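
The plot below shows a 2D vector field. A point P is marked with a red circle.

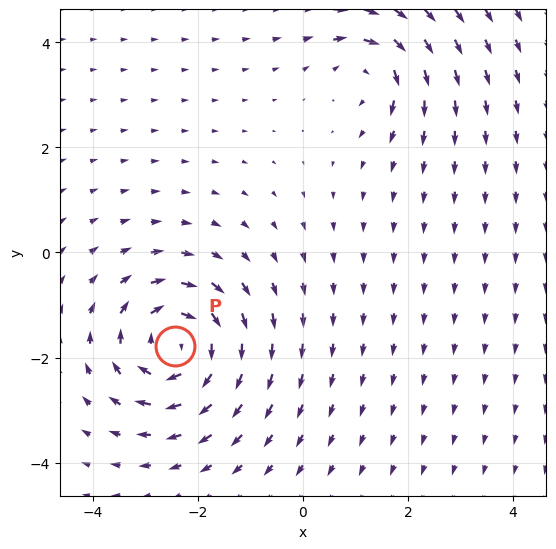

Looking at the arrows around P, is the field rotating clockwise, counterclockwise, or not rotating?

Near P at (-2.4, -1.8) the arrows circulate clockwise. The curl (z-component) there is about -5; negative curl means clockwise rotation.

clockwise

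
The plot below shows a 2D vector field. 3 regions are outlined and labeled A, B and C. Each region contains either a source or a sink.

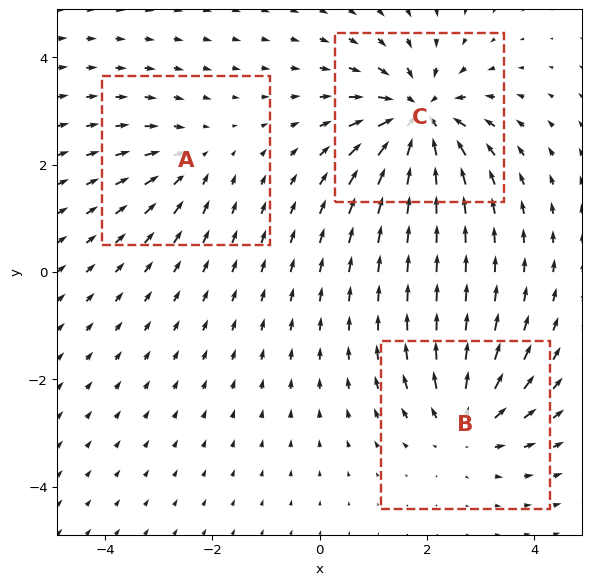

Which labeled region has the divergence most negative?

C

Divergence at each region's feature centre — A: about -2, B: about +4, C: about -6. Region C is most negative.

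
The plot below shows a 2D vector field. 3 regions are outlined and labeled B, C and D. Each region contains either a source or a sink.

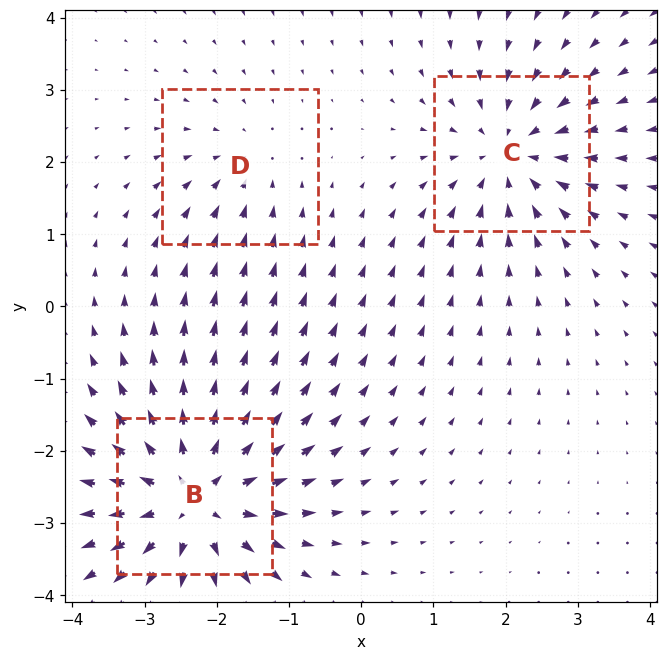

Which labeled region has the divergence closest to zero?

Divergence at each region's feature centre — B: about +5, C: about -4, D: about -2. Region D is closest to zero.

D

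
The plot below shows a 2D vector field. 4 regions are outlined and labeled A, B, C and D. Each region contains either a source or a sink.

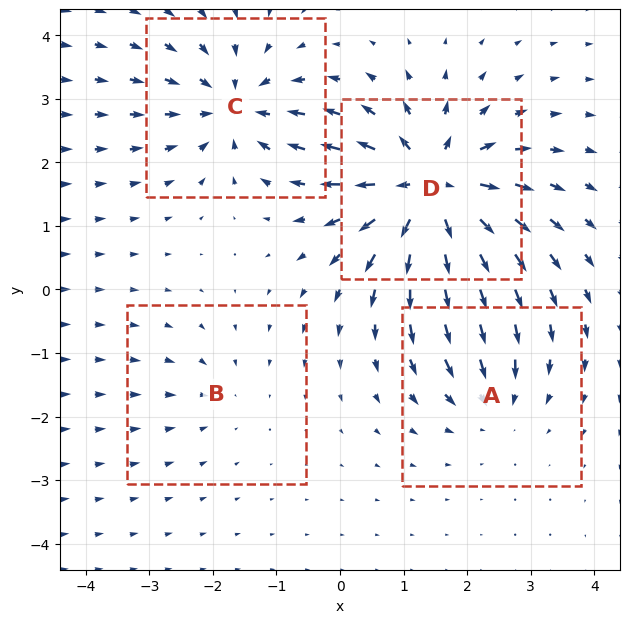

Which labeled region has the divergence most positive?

Divergence at each region's feature centre — A: about -4, B: about -2, C: about -5, D: about +8. Region D is most positive.

D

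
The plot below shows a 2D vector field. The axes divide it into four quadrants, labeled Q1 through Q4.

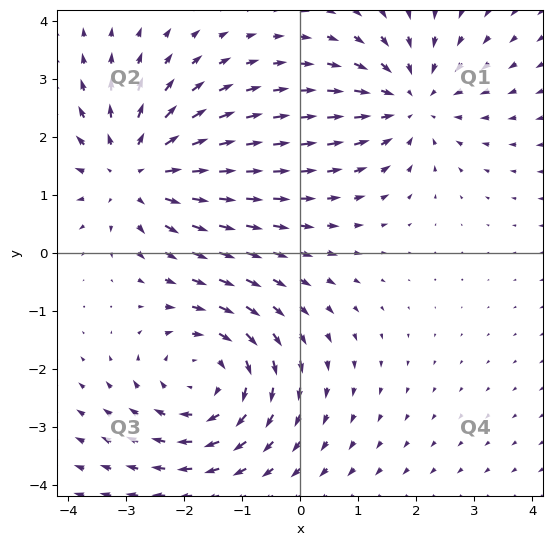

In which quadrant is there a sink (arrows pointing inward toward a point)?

The sink sits at approximately (1.9, 2.6), which lies in quadrant Q1. The divergence there is about -3, negative as expected for a sink.

Q1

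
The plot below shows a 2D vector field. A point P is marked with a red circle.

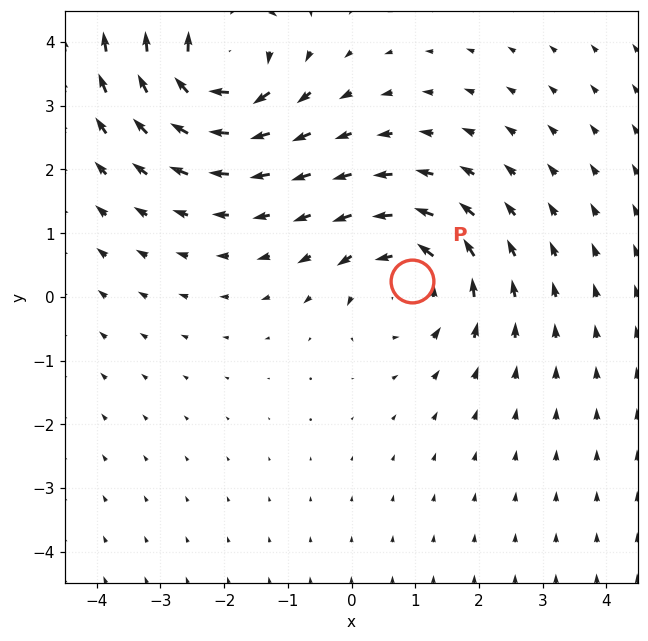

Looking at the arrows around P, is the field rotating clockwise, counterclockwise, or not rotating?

counterclockwise

Near P at (0.9, 0.3) the arrows circulate counterclockwise. The curl (z-component) there is about +4; positive curl means counterclockwise rotation.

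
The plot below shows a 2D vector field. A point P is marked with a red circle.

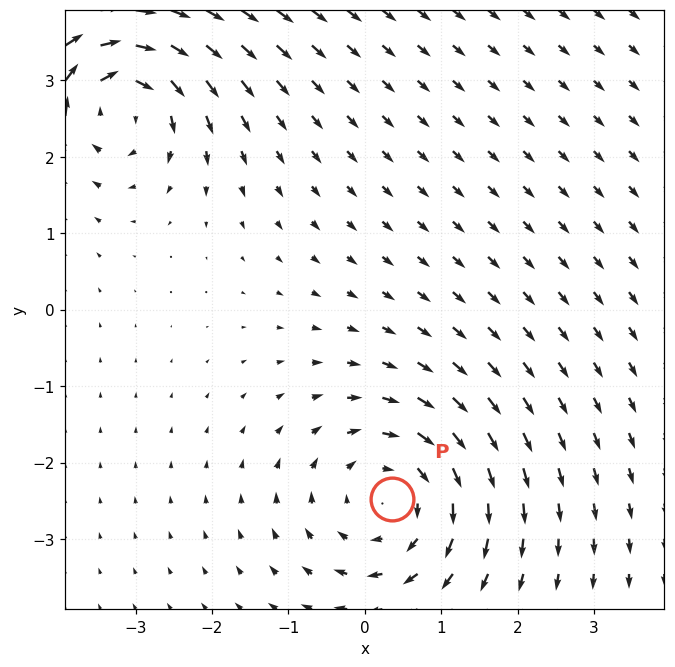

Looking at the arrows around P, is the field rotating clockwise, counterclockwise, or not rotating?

Near P at (0.4, -2.5) the arrows circulate clockwise. The curl (z-component) there is about -3; negative curl means clockwise rotation.

clockwise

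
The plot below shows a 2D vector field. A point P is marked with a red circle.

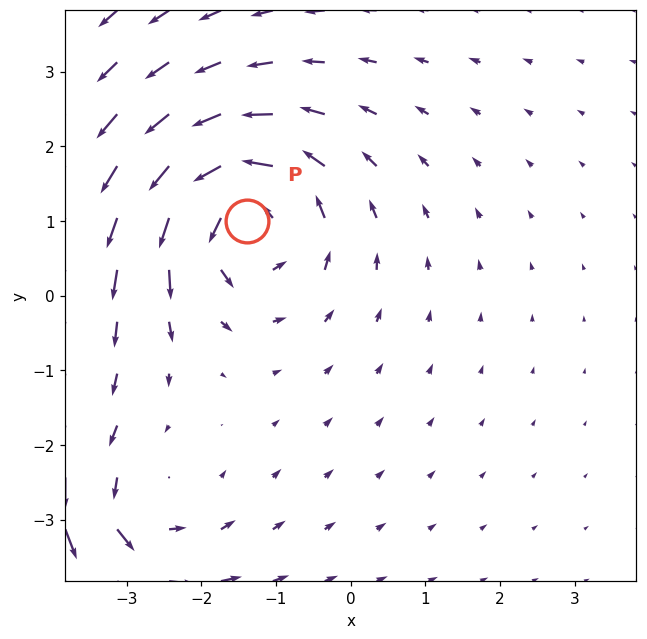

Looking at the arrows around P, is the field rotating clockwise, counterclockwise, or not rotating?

Near P at (-1.4, 1.0) the arrows circulate counterclockwise. The curl (z-component) there is about +6; positive curl means counterclockwise rotation.

counterclockwise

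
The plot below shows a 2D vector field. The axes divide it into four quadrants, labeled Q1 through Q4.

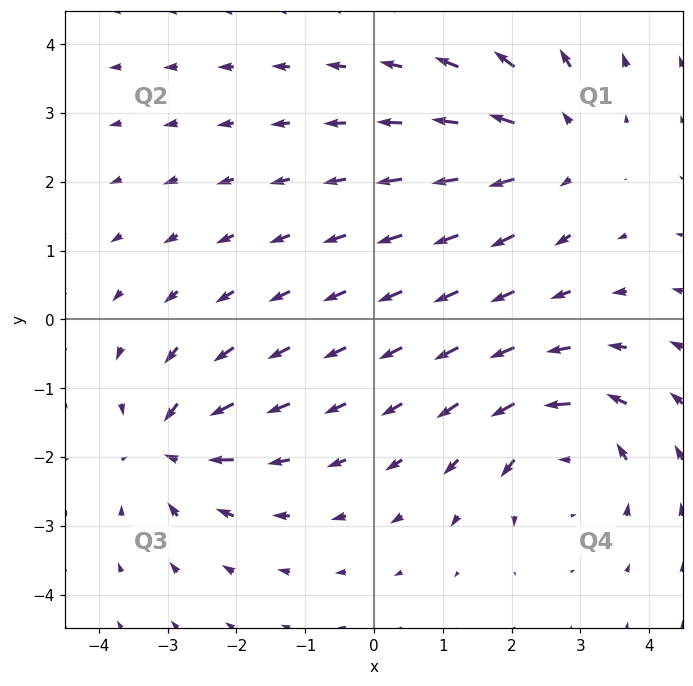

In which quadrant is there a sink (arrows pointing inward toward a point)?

The sink sits at approximately (-3.0, -1.8), which lies in quadrant Q3. The divergence there is about -5, negative as expected for a sink.

Q3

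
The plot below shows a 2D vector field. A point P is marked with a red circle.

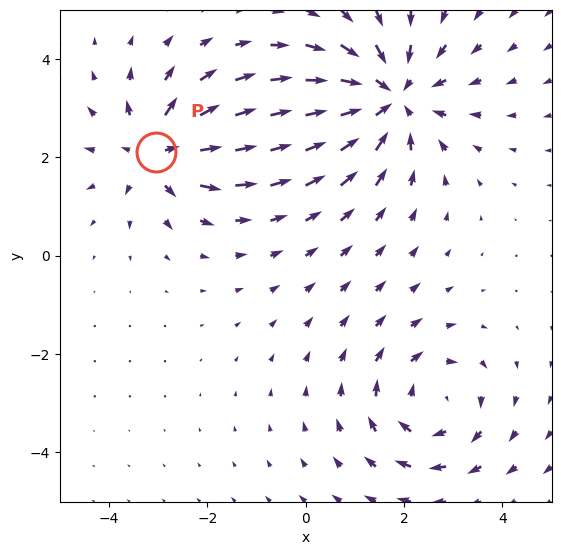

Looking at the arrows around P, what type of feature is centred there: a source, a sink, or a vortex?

At P (-3.0, 2.1) the arrows spread outward. Divergence about +4, curl ≈0 — positive divergence with near-zero curl is a source.

source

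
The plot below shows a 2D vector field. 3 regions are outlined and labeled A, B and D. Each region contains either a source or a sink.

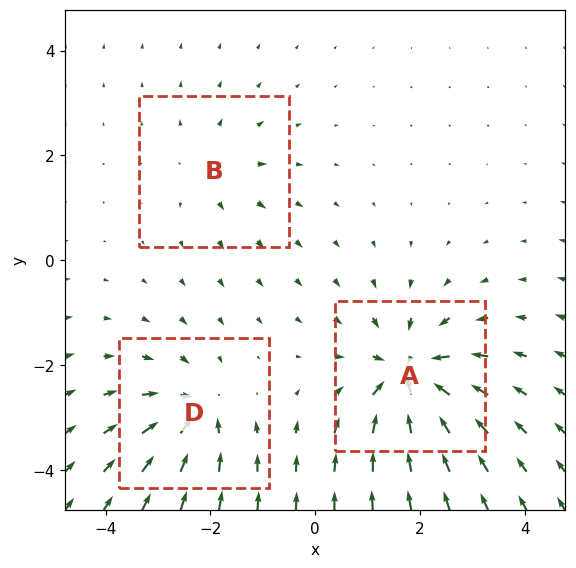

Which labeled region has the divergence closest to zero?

Divergence at each region's feature centre — A: about -6, B: about +2, D: about -4. Region B is closest to zero.

B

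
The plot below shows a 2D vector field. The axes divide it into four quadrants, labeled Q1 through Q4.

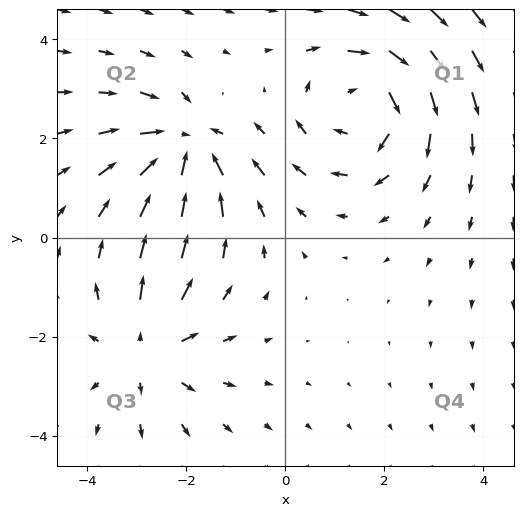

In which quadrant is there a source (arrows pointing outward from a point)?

The source sits at approximately (-2.8, -2.3), which lies in quadrant Q3. The divergence there is about +3, positive as expected for a source.

Q3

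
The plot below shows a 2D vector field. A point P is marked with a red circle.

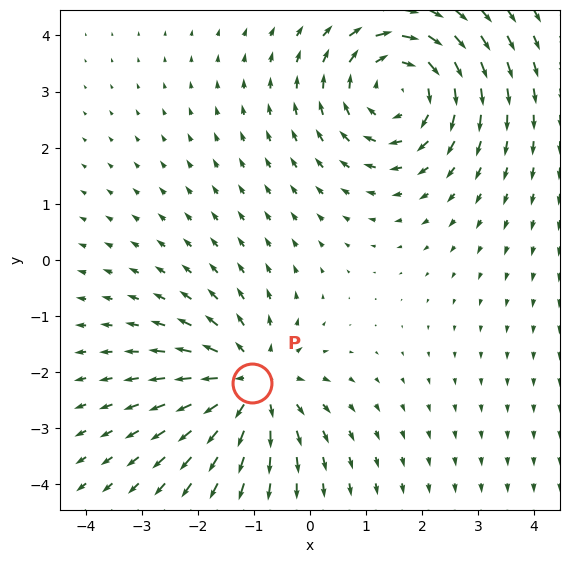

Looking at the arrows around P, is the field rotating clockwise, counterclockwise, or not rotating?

not rotating

Near P at (-1.0, -2.2) the arrows show no circulation. The curl there is ≈0.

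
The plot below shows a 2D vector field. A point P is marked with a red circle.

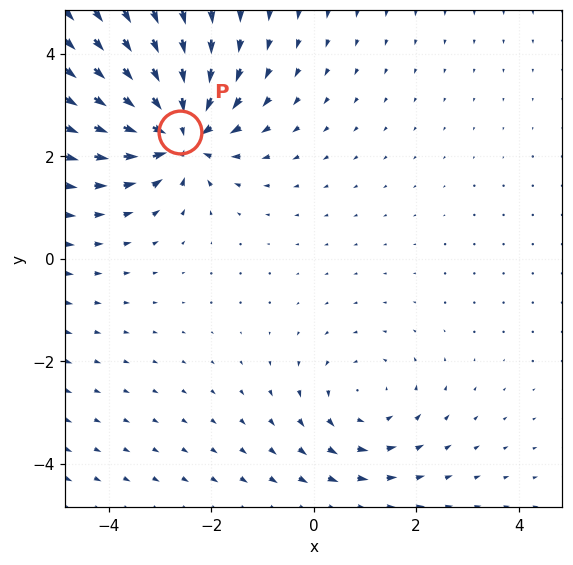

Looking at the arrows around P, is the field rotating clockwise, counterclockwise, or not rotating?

Near P at (-2.6, 2.5) the arrows show no circulation. The curl there is ≈0.

not rotating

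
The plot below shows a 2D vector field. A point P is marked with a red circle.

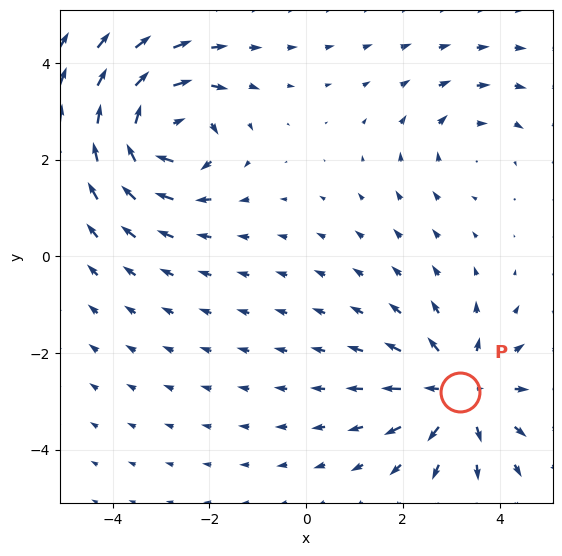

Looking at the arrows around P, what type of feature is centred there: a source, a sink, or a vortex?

At P (3.2, -2.8) the arrows spread outward. Divergence about +4, curl ≈0 — positive divergence with near-zero curl is a source.

source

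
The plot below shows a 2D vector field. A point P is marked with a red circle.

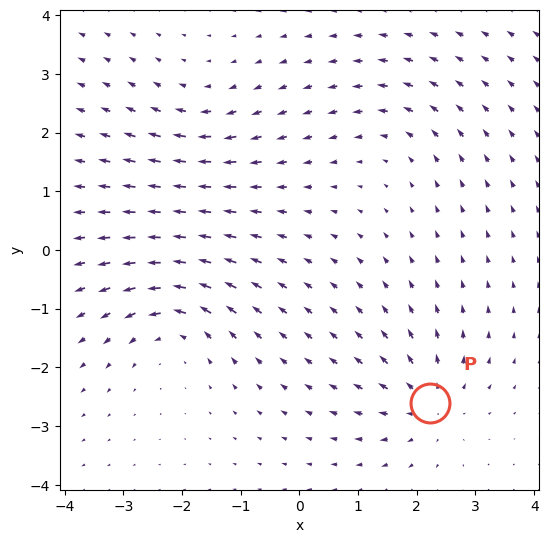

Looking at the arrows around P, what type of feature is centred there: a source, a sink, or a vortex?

At P (2.2, -2.6) the arrows spread outward. Divergence about +4, curl ≈0 — positive divergence with near-zero curl is a source.

source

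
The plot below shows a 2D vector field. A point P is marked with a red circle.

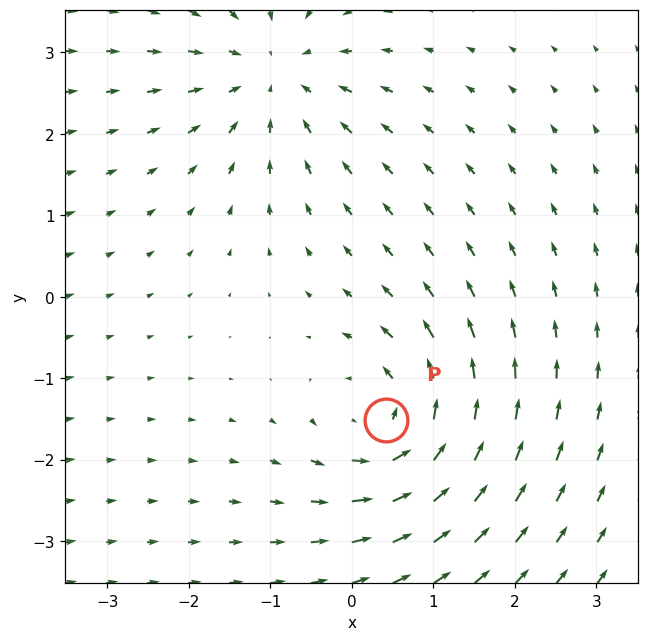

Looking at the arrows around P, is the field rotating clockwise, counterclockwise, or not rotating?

counterclockwise

Near P at (0.4, -1.5) the arrows circulate counterclockwise. The curl (z-component) there is about +6; positive curl means counterclockwise rotation.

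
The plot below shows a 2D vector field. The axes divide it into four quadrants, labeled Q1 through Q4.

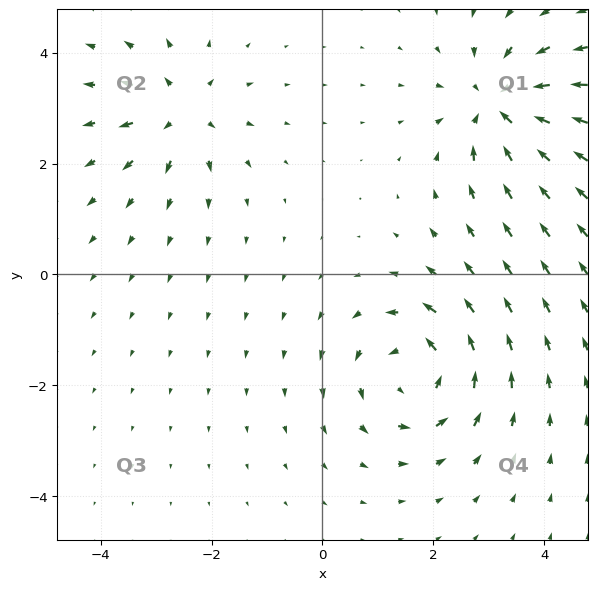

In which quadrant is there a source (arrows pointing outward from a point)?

The source sits at approximately (-2.6, 2.9), which lies in quadrant Q2. The divergence there is about +4, positive as expected for a source.

Q2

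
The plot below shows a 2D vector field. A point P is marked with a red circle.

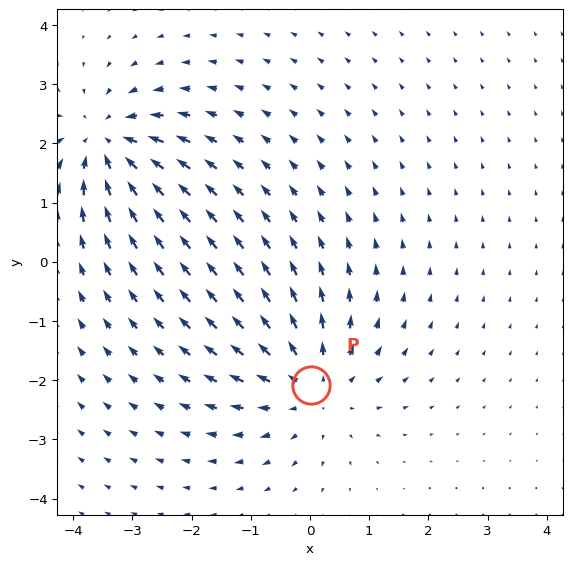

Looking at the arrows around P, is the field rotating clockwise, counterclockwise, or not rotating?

Near P at (0.0, -2.1) the arrows show no circulation. The curl there is ≈0.

not rotating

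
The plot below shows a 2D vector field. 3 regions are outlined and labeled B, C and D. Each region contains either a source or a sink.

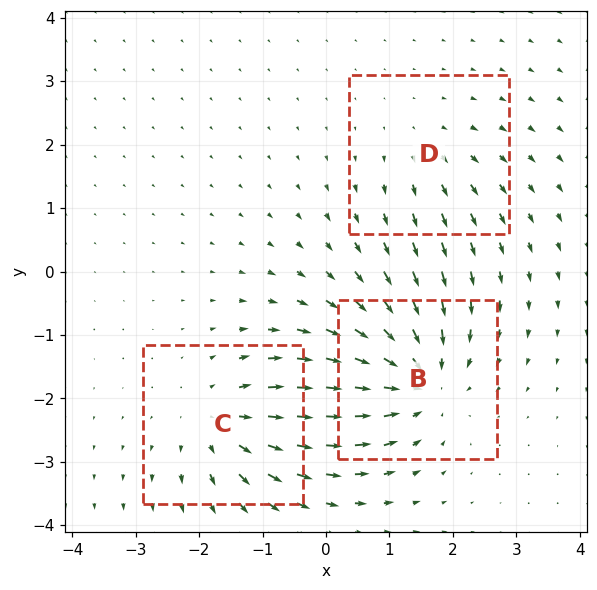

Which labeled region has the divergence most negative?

B

Divergence at each region's feature centre — B: about -5, C: about +4, D: about +2. Region B is most negative.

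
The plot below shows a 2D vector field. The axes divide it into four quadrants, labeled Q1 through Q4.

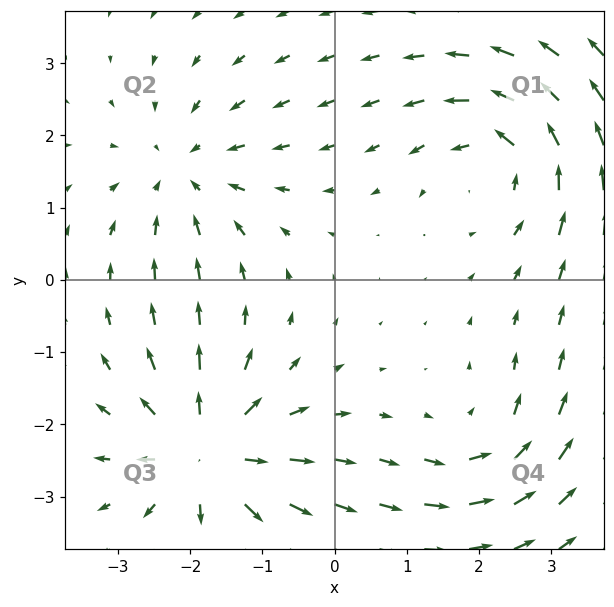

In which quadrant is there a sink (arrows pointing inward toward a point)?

The sink sits at approximately (-2.1, 1.5), which lies in quadrant Q2. The divergence there is about -4, negative as expected for a sink.

Q2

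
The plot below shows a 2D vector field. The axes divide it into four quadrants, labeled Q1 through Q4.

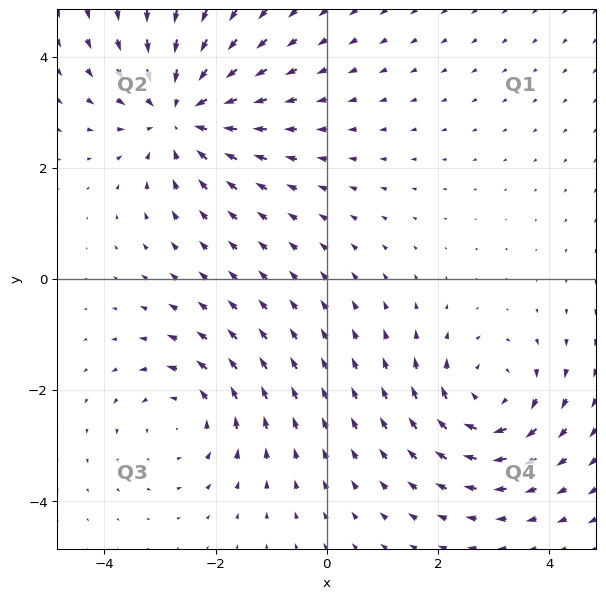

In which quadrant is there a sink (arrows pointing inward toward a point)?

Q2

The sink sits at approximately (-2.6, 3.0), which lies in quadrant Q2. The divergence there is about -4, negative as expected for a sink.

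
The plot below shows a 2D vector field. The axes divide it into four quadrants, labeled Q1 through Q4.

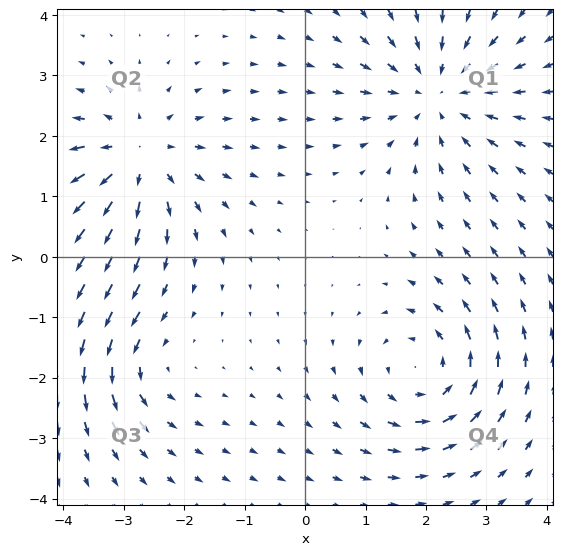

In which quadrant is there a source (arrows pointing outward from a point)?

The source sits at approximately (-2.8, 1.6), which lies in quadrant Q2. The divergence there is about +4, positive as expected for a source.

Q2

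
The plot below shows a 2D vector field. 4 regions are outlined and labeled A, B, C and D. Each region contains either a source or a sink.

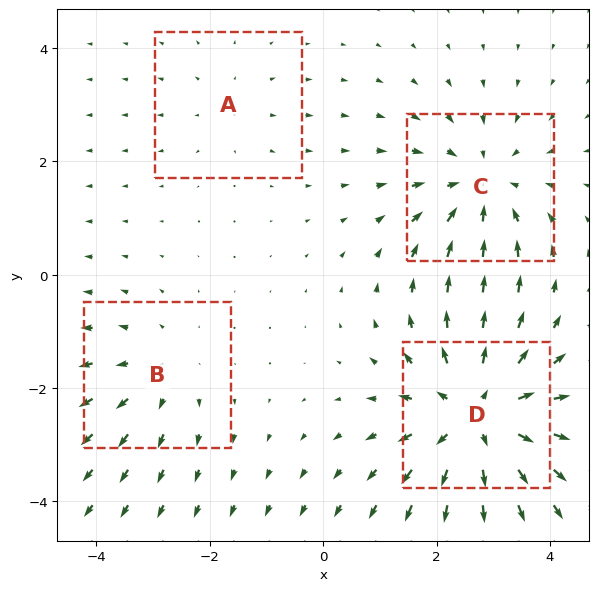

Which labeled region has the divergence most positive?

Divergence at each region's feature centre — A: about +2, B: about +3, C: about -4, D: about +6. Region D is most positive.

D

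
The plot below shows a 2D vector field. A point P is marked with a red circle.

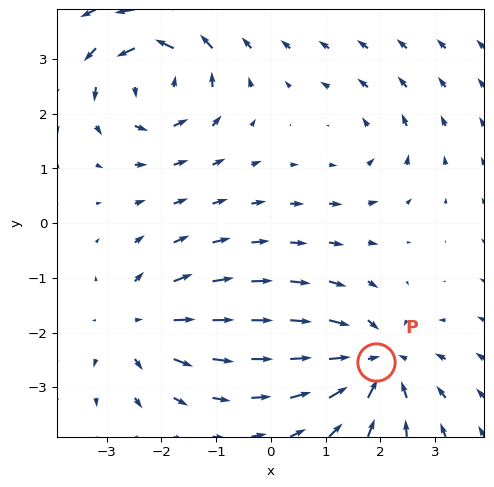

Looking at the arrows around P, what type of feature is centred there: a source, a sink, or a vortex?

At P (1.9, -2.5) the arrows converge inward. Divergence about -6, curl ≈0 — negative divergence with near-zero curl is a sink.

sink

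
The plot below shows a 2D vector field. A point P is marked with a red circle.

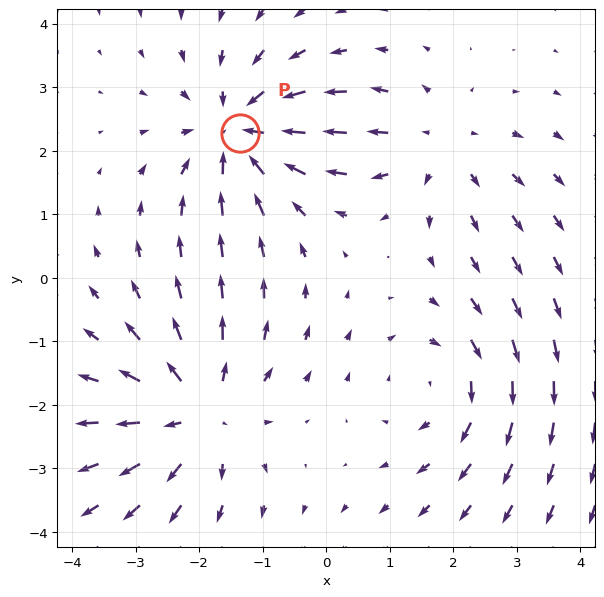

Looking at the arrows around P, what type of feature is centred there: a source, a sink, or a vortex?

At P (-1.4, 2.3) the arrows converge inward. Divergence about -4, curl ≈0 — negative divergence with near-zero curl is a sink.

sink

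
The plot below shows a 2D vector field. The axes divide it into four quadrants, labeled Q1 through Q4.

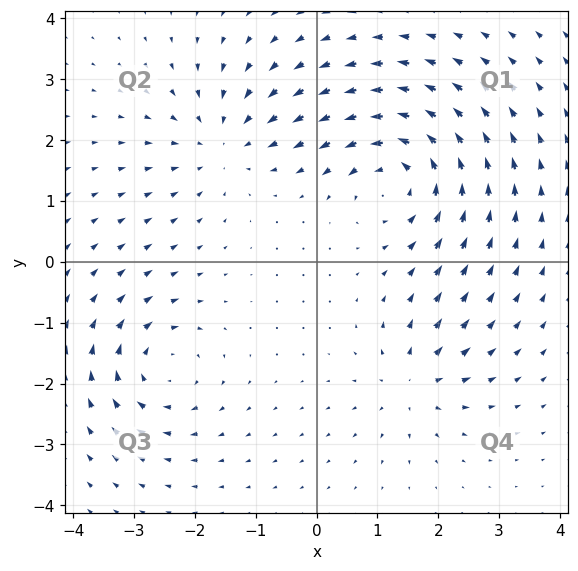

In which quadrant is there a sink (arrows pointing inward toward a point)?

Q2

The sink sits at approximately (-1.5, 2.0), which lies in quadrant Q2. The divergence there is about -4, negative as expected for a sink.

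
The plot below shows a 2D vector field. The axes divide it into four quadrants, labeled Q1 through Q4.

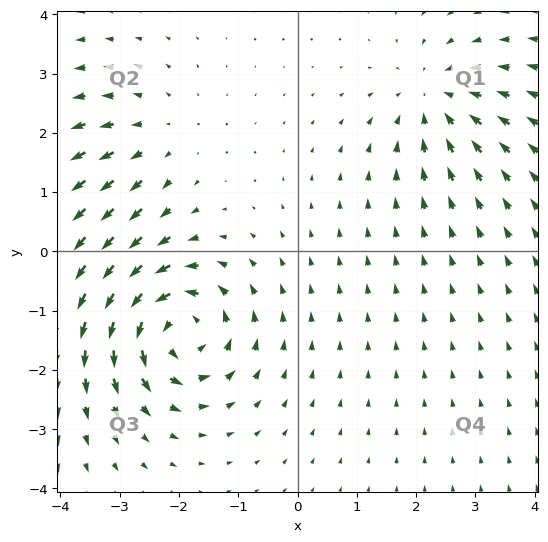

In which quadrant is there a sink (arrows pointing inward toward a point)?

The sink sits at approximately (2.3, 2.6), which lies in quadrant Q1. The divergence there is about -3, negative as expected for a sink.

Q1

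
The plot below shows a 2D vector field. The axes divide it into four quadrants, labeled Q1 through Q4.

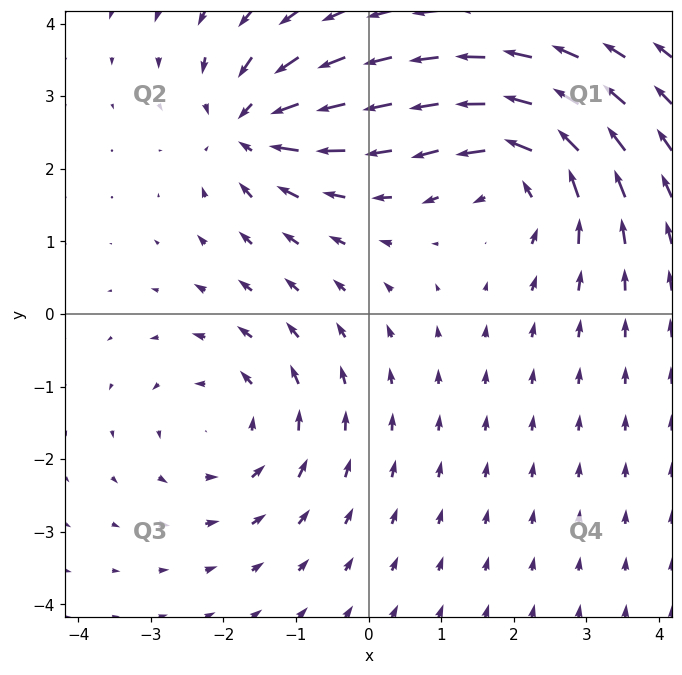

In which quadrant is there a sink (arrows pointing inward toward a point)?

The sink sits at approximately (-1.6, 2.6), which lies in quadrant Q2. The divergence there is about -5, negative as expected for a sink.

Q2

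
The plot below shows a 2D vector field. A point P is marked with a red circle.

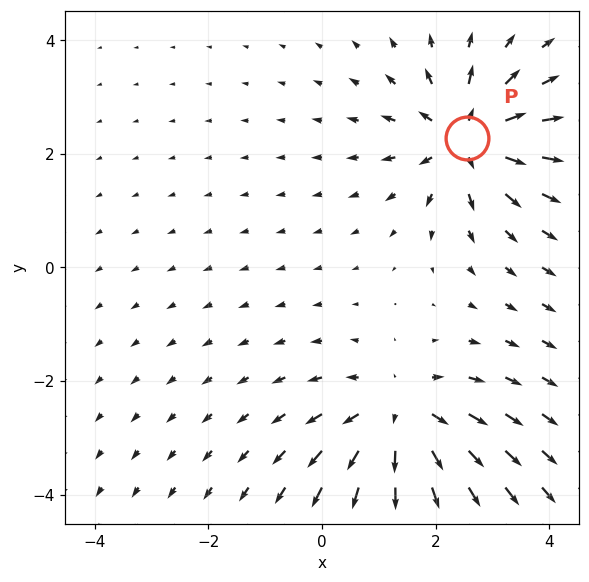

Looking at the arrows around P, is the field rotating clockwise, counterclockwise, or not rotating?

Near P at (2.6, 2.3) the arrows show no circulation. The curl there is ≈0.

not rotating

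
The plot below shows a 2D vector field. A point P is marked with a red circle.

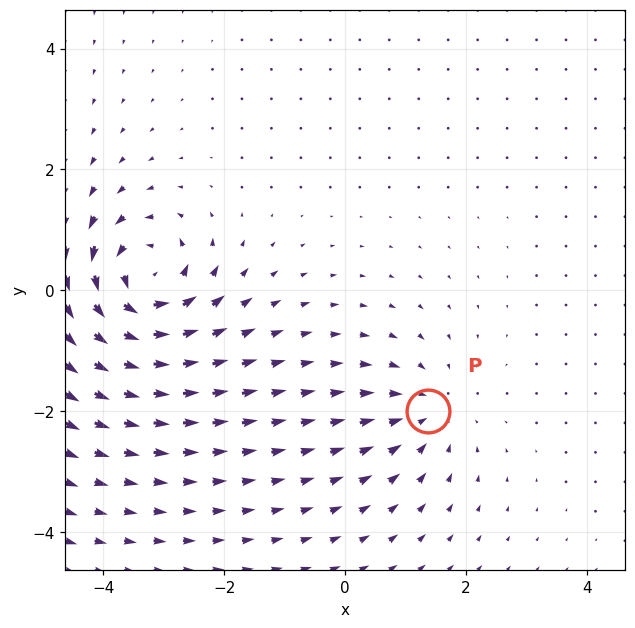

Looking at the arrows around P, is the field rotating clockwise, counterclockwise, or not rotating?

not rotating

Near P at (1.4, -2.0) the arrows show no circulation. The curl there is ≈0.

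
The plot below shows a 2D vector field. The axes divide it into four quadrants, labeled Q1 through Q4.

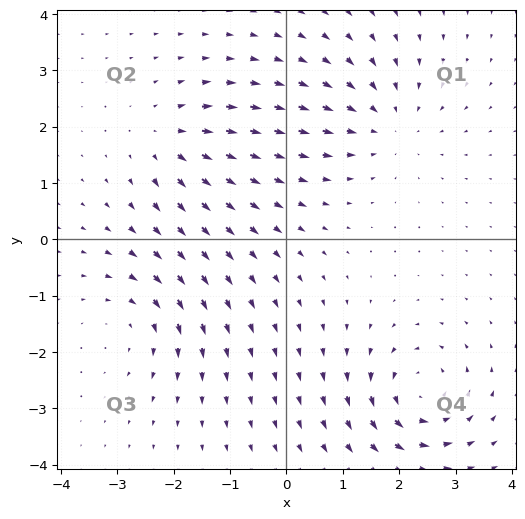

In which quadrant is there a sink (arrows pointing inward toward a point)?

Q1

The sink sits at approximately (1.8, 2.1), which lies in quadrant Q1. The divergence there is about -3, negative as expected for a sink.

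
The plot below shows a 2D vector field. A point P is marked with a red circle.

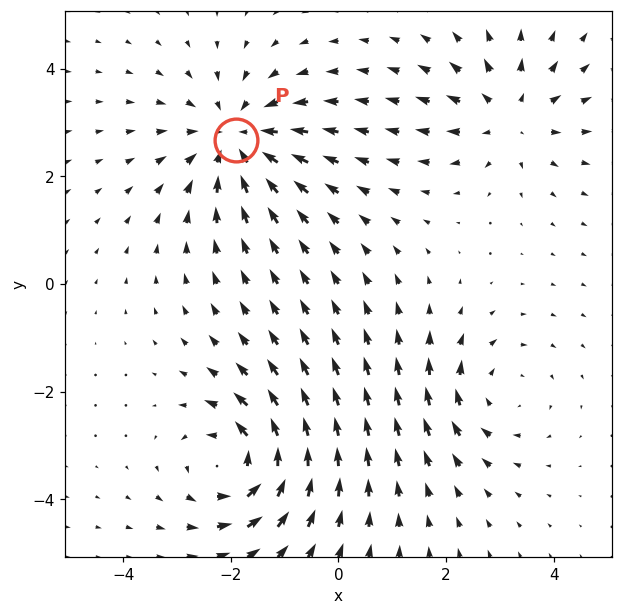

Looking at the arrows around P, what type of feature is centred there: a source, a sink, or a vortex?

At P (-1.9, 2.7) the arrows converge inward. Divergence about -4, curl ≈0 — negative divergence with near-zero curl is a sink.

sink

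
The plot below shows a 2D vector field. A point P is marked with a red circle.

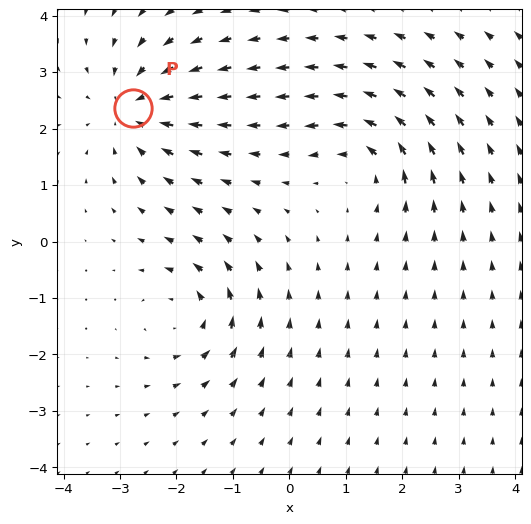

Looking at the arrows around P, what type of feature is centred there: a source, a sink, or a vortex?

At P (-2.8, 2.4) the arrows converge inward. Divergence about -4, curl ≈0 — negative divergence with near-zero curl is a sink.

sink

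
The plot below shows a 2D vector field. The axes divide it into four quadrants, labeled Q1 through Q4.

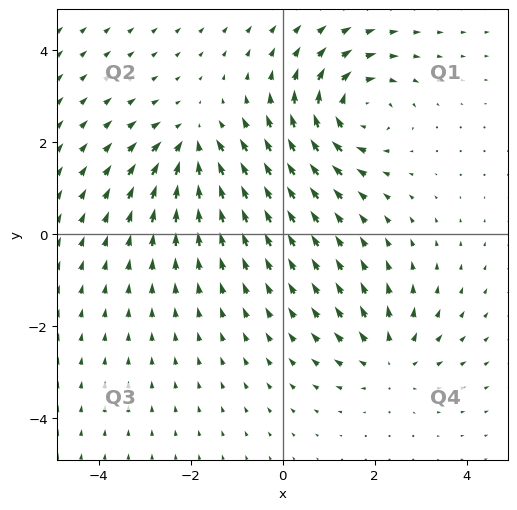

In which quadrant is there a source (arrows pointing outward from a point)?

The source sits at approximately (2.3, -2.7), which lies in quadrant Q4. The divergence there is about +3, positive as expected for a source.

Q4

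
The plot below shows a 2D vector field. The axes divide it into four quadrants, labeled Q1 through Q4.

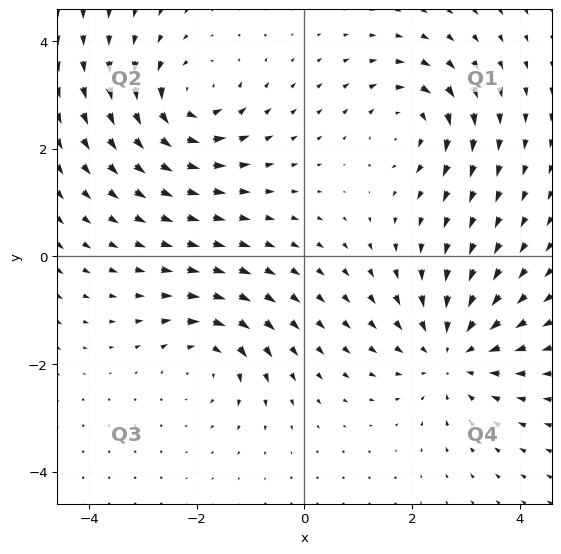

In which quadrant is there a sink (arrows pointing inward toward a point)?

Q4

The sink sits at approximately (2.7, -1.8), which lies in quadrant Q4. The divergence there is about -4, negative as expected for a sink.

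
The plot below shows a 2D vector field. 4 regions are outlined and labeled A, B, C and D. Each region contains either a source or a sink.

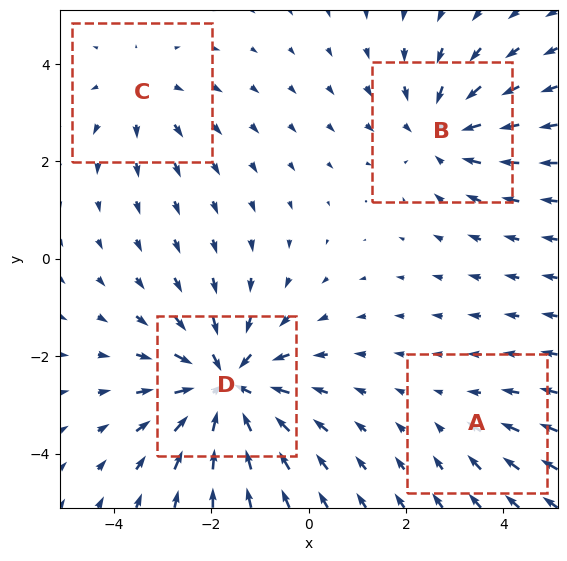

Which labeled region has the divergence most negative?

D

Divergence at each region's feature centre — A: about -2, B: about -4, C: about +3, D: about -6. Region D is most negative.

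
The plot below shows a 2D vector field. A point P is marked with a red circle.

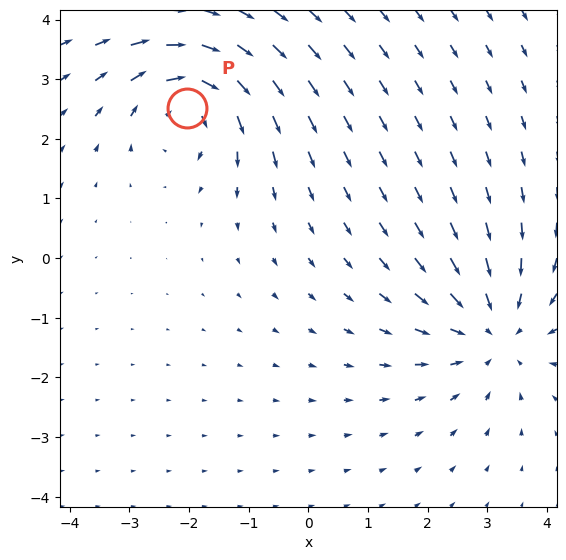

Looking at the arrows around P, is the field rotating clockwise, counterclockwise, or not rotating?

Near P at (-2.0, 2.5) the arrows circulate clockwise. The curl (z-component) there is about -5; negative curl means clockwise rotation.

clockwise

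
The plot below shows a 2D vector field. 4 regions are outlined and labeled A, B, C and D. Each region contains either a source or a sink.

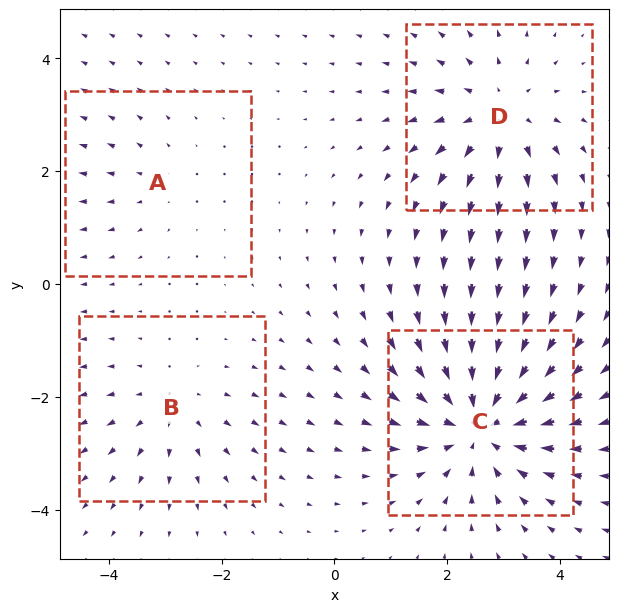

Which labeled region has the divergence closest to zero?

A

Divergence at each region's feature centre — A: about +2, B: about +3, C: about -7, D: about +5. Region A is closest to zero.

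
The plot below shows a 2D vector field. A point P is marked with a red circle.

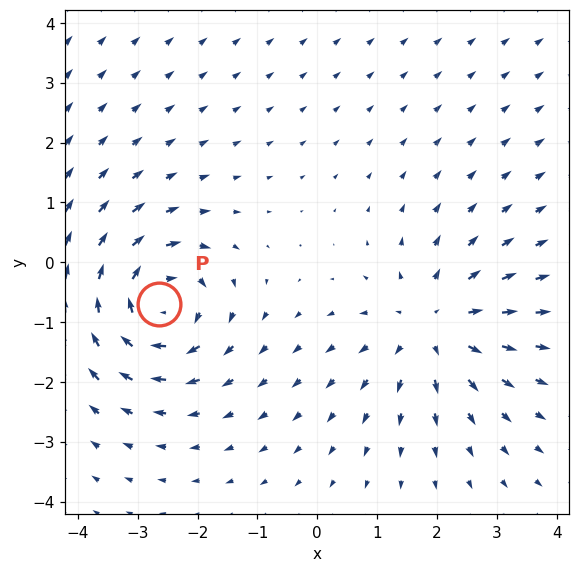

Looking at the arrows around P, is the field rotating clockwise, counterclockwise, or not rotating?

Near P at (-2.6, -0.7) the arrows circulate clockwise. The curl (z-component) there is about -6; negative curl means clockwise rotation.

clockwise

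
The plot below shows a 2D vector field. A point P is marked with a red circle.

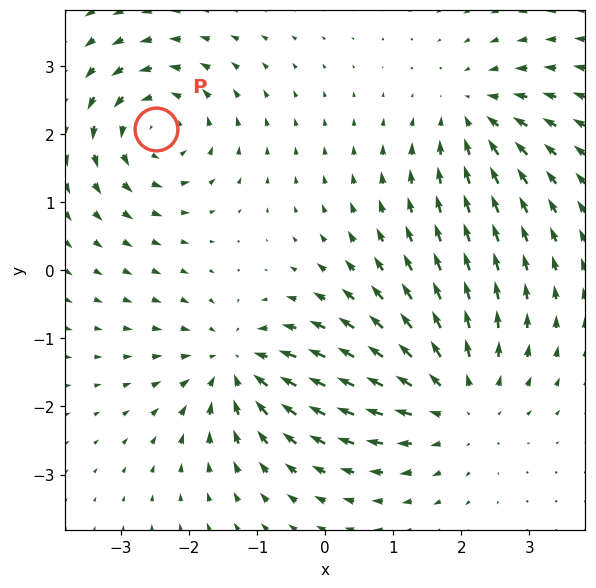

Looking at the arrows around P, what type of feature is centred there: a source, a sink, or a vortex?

At P (-2.5, 2.1) the arrows circulate counterclockwise. Divergence ≈0, curl about +5 — near-zero divergence with nonzero curl is a vortex.

vortex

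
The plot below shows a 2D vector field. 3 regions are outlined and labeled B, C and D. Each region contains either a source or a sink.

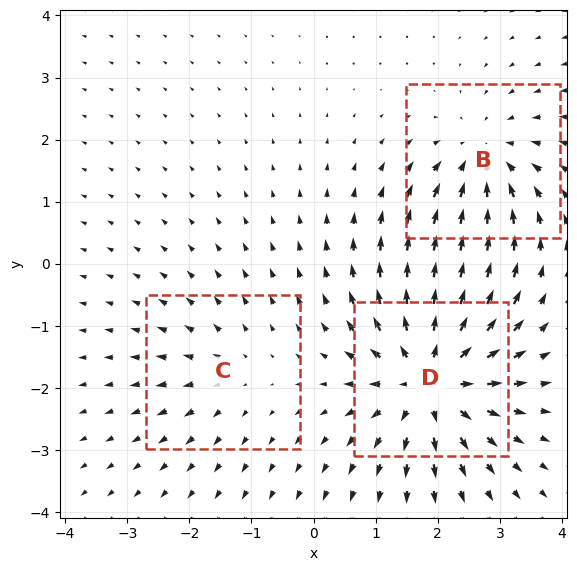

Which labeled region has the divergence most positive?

D

Divergence at each region's feature centre — B: about -3, C: about +2, D: about +5. Region D is most positive.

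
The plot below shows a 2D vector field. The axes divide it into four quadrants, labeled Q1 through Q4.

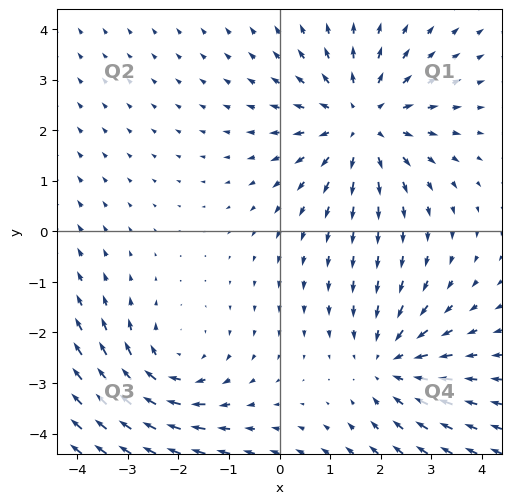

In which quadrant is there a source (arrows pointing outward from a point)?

Q1

The source sits at approximately (1.6, 2.2), which lies in quadrant Q1. The divergence there is about +3, positive as expected for a source.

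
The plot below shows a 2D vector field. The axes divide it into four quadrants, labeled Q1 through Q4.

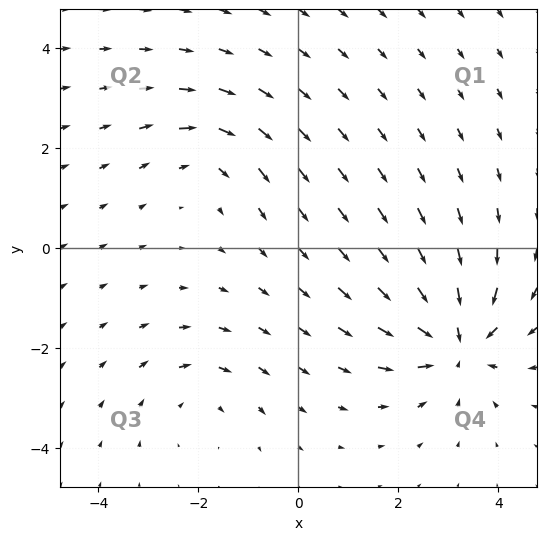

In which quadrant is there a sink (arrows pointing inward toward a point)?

Q4

The sink sits at approximately (3.2, -1.9), which lies in quadrant Q4. The divergence there is about -5, negative as expected for a sink.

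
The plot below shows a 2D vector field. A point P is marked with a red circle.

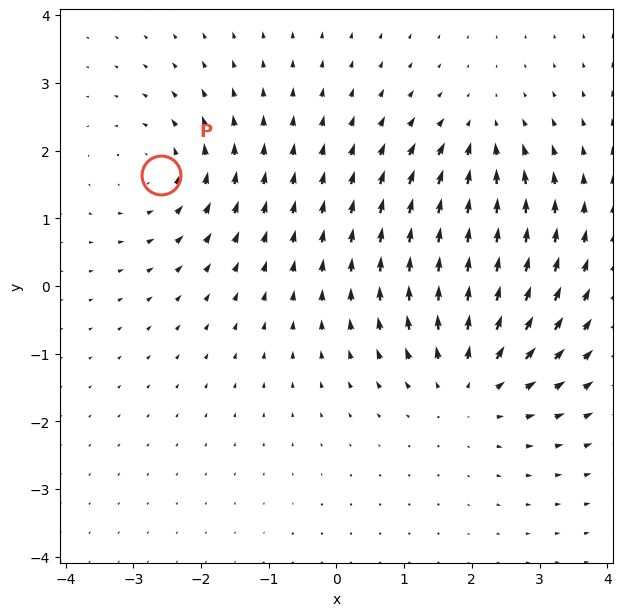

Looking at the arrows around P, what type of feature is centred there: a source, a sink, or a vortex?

vortex

At P (-2.6, 1.6) the arrows circulate counterclockwise. Divergence ≈0, curl about +4 — near-zero divergence with nonzero curl is a vortex.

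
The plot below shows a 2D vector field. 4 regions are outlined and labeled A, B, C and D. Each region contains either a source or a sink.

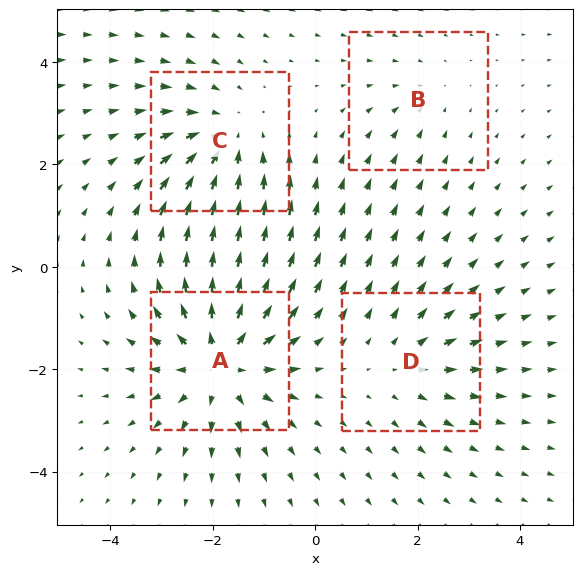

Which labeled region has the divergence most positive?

Divergence at each region's feature centre — A: about +6, B: about -2, C: about -4, D: about +3. Region A is most positive.

A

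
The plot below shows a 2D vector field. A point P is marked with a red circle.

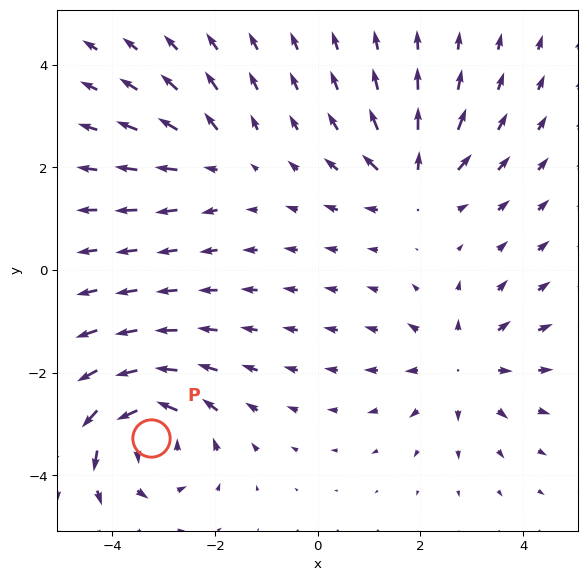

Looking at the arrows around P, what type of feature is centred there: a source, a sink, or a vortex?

At P (-3.2, -3.3) the arrows circulate counterclockwise. Divergence ≈0, curl about +6 — near-zero divergence with nonzero curl is a vortex.

vortex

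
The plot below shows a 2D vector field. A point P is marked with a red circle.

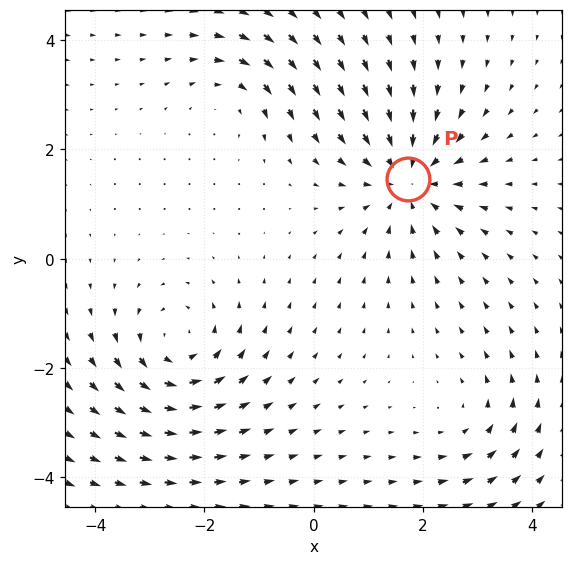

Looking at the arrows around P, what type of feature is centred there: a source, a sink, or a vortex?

sink

At P (1.7, 1.5) the arrows converge inward. Divergence about -4, curl ≈0 — negative divergence with near-zero curl is a sink.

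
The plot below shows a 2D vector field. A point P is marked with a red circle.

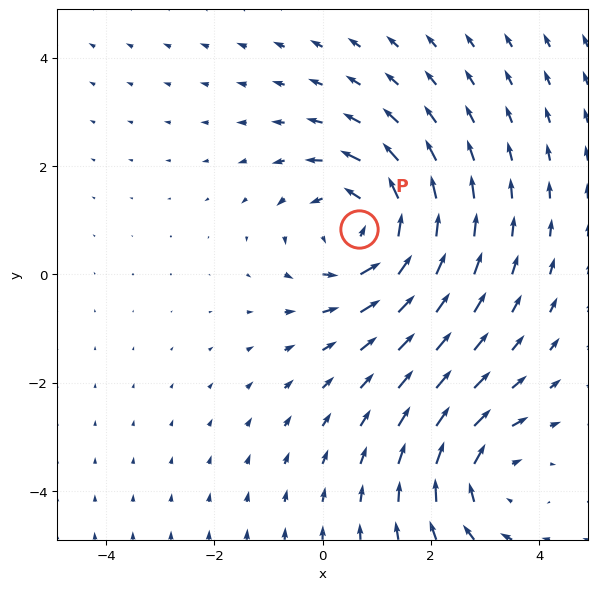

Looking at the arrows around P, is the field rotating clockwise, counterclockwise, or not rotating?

Near P at (0.7, 0.8) the arrows circulate counterclockwise. The curl (z-component) there is about +3; positive curl means counterclockwise rotation.

counterclockwise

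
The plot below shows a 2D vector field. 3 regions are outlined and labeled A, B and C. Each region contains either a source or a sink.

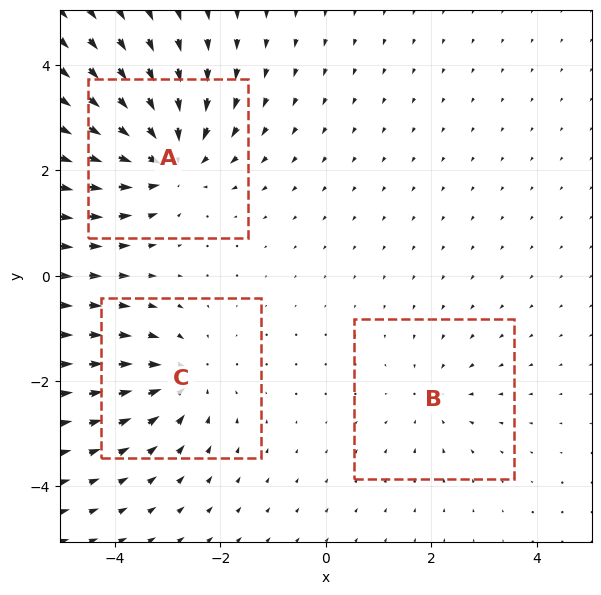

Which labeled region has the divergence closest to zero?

Divergence at each region's feature centre — A: about -5, B: about -2, C: about -3. Region B is closest to zero.

B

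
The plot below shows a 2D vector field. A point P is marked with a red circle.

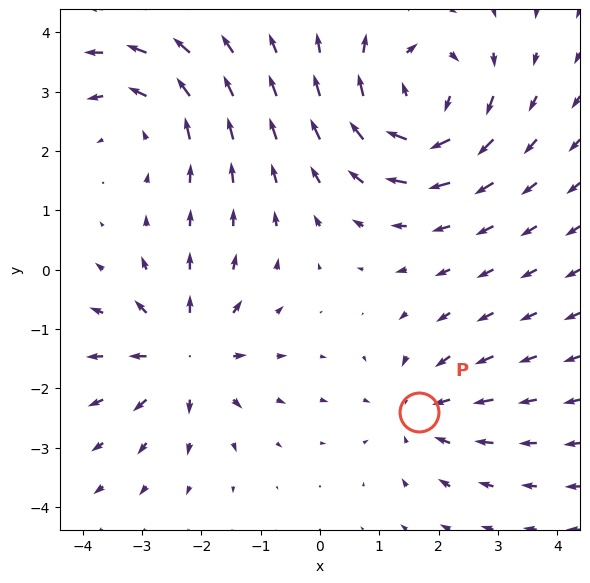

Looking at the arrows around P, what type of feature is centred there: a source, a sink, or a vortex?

sink

At P (1.7, -2.4) the arrows converge inward. Divergence about -3, curl ≈0 — negative divergence with near-zero curl is a sink.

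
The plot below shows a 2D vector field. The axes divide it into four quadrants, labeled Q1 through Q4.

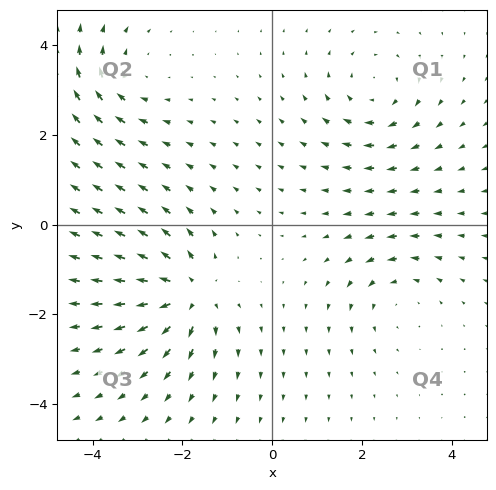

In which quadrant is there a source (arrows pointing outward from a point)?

Q3

The source sits at approximately (-1.9, -1.5), which lies in quadrant Q3. The divergence there is about +6, positive as expected for a source.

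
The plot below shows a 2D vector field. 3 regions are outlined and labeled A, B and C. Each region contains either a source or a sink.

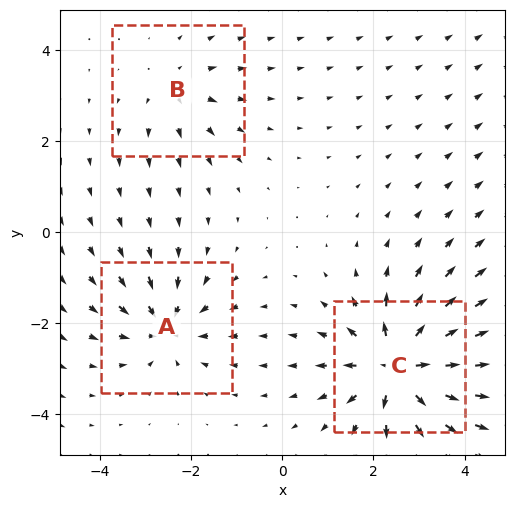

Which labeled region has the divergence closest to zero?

Divergence at each region's feature centre — A: about -4, B: about +2, C: about +6. Region B is closest to zero.

B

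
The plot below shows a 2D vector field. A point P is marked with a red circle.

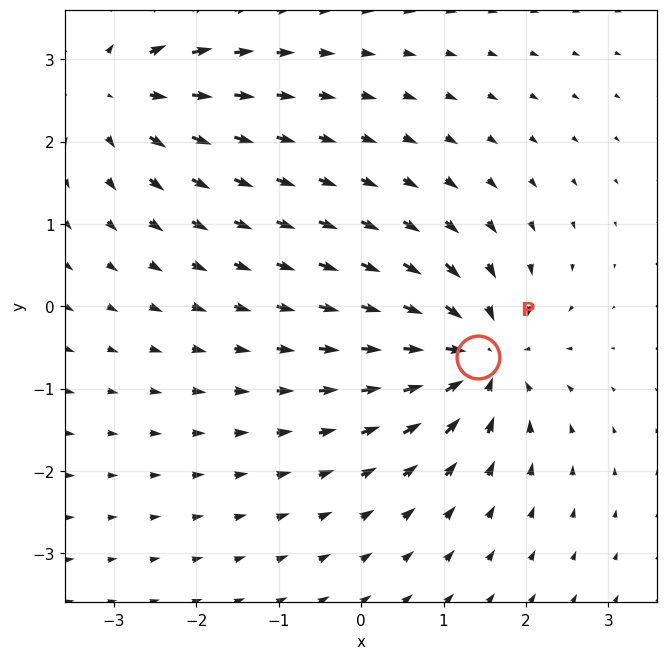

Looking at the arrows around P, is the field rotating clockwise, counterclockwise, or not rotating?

not rotating

Near P at (1.4, -0.6) the arrows show no circulation. The curl there is ≈0.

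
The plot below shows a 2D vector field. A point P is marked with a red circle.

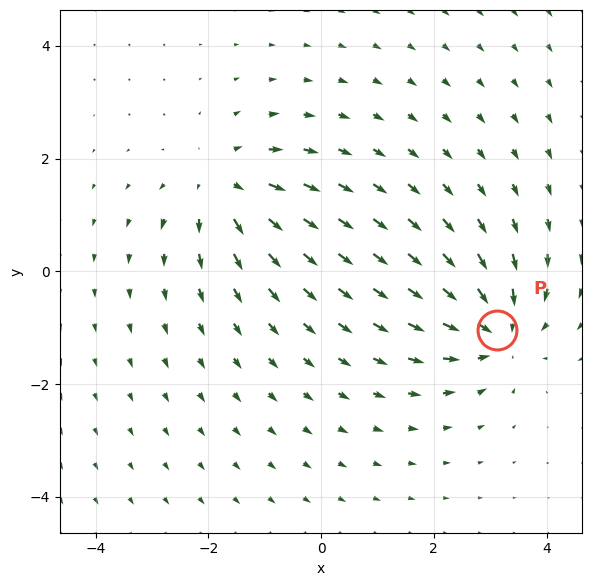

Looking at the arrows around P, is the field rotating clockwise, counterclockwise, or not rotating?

not rotating

Near P at (3.1, -1.0) the arrows show no circulation. The curl there is ≈0.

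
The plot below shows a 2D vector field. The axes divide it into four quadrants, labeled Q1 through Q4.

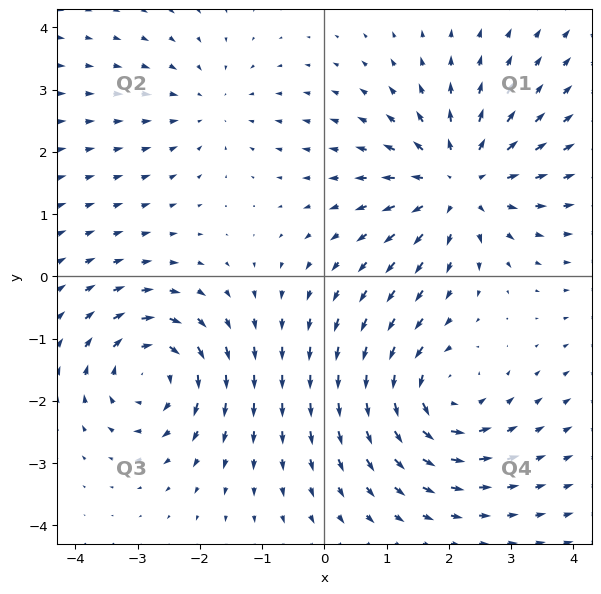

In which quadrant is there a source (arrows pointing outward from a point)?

Q1

The source sits at approximately (2.2, 1.5), which lies in quadrant Q1. The divergence there is about +5, positive as expected for a source.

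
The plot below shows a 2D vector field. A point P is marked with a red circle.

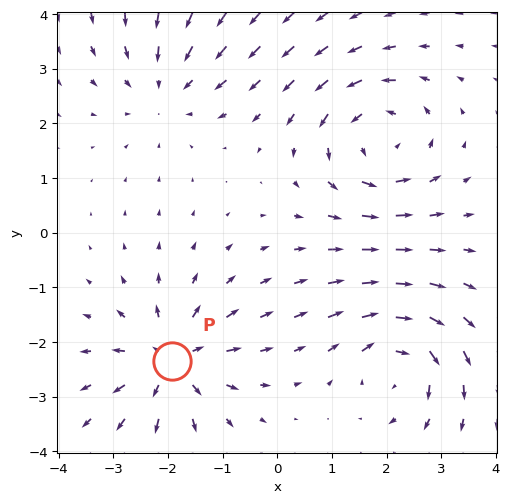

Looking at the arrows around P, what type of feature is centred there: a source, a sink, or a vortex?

source

At P (-1.9, -2.3) the arrows spread outward. Divergence about +5, curl ≈0 — positive divergence with near-zero curl is a source.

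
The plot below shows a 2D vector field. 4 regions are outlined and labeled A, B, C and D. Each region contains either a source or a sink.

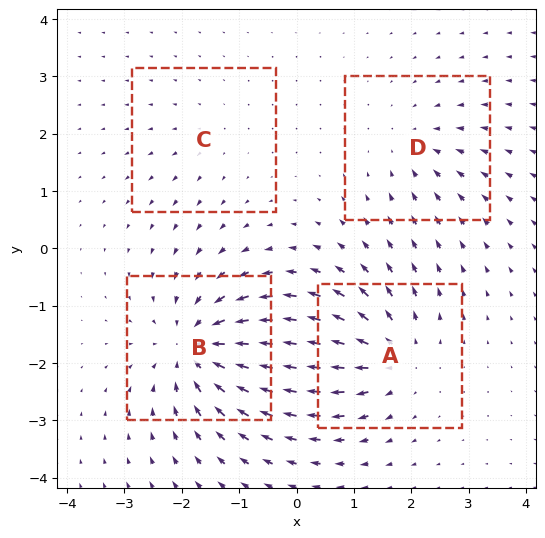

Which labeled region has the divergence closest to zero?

Divergence at each region's feature centre — A: about +5, B: about -7, C: about +2, D: about -3. Region C is closest to zero.

C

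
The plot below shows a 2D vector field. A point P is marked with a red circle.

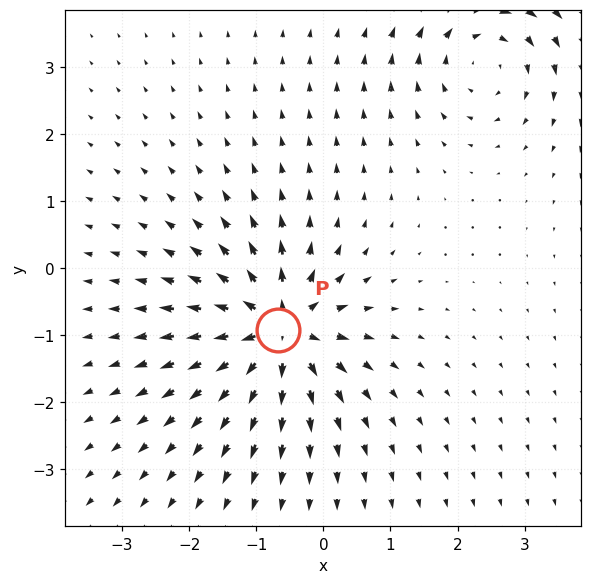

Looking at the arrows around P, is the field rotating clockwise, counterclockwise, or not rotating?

not rotating

Near P at (-0.7, -0.9) the arrows show no circulation. The curl there is ≈0.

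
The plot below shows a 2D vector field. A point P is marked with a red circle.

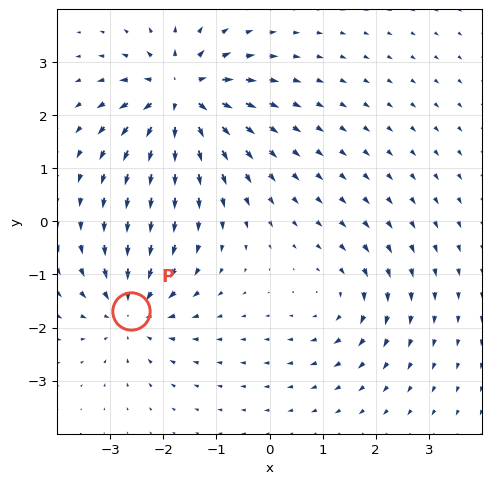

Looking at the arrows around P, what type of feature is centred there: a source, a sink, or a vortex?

At P (-2.6, -1.7) the arrows converge inward. Divergence about -4, curl ≈0 — negative divergence with near-zero curl is a sink.

sink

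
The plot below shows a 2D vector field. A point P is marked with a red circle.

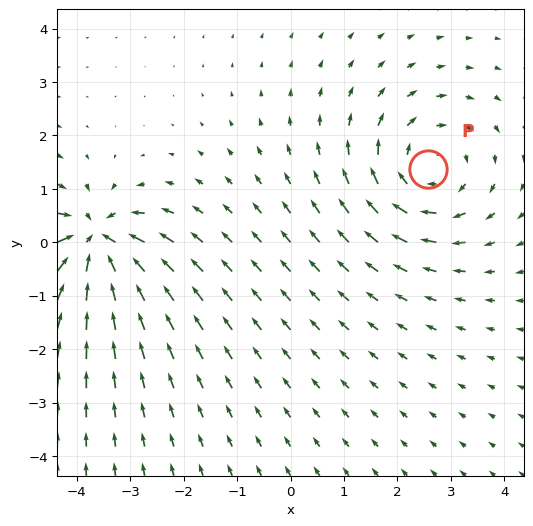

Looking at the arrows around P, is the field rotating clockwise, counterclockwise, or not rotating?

Near P at (2.6, 1.4) the arrows circulate clockwise. The curl (z-component) there is about -3; negative curl means clockwise rotation.

clockwise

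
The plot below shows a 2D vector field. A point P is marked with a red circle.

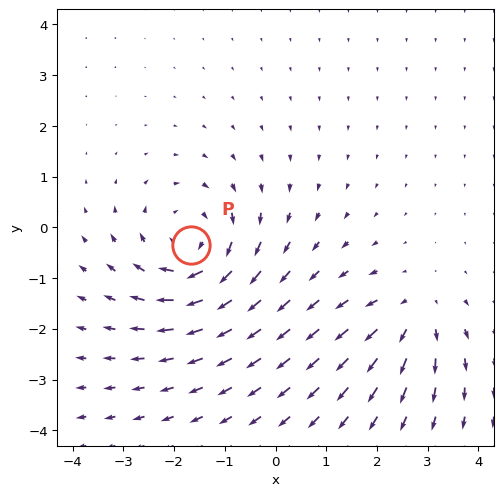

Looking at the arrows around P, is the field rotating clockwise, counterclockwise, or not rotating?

Near P at (-1.7, -0.3) the arrows circulate clockwise. The curl (z-component) there is about -4; negative curl means clockwise rotation.

clockwise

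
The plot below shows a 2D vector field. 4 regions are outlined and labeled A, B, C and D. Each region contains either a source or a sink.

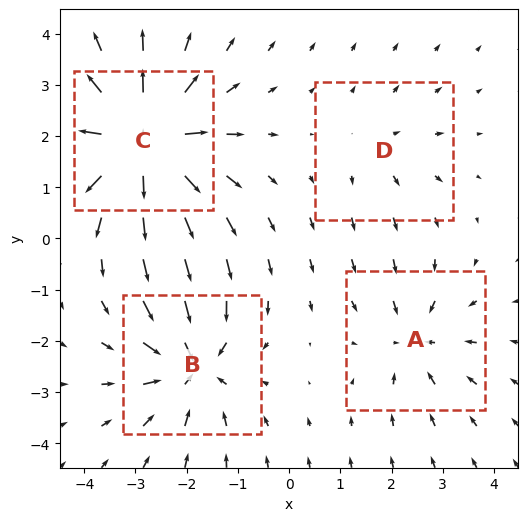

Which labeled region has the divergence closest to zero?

Divergence at each region's feature centre — A: about -4, B: about -6, C: about +8, D: about +2. Region D is closest to zero.

D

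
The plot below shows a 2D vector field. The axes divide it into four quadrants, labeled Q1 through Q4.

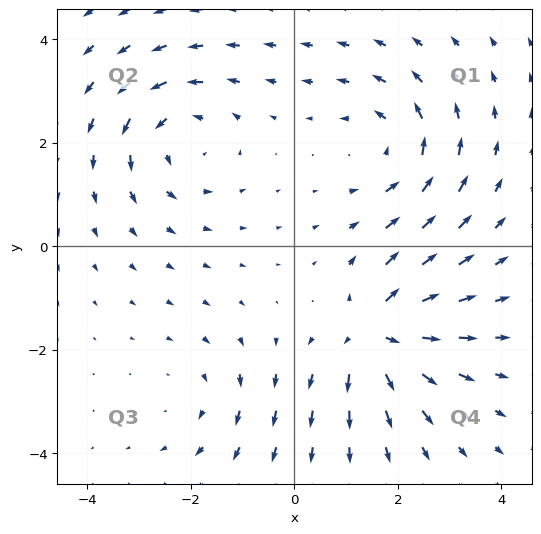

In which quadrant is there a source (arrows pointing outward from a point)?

Q4

The source sits at approximately (1.6, -1.7), which lies in quadrant Q4. The divergence there is about +6, positive as expected for a source.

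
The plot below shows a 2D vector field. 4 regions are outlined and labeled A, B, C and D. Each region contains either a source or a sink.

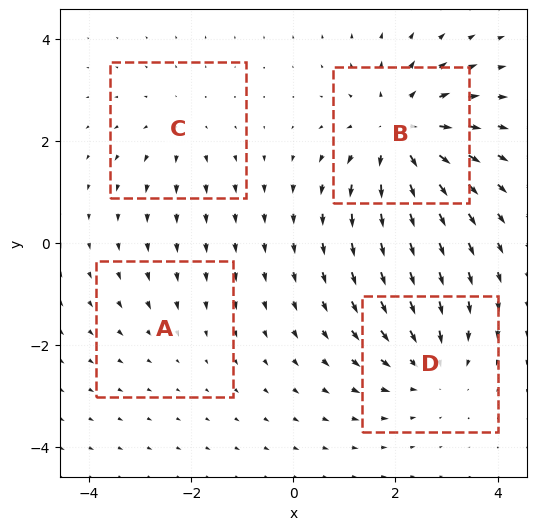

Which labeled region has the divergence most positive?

B

Divergence at each region's feature centre — A: about -2, B: about +6, C: about +3, D: about -4. Region B is most positive.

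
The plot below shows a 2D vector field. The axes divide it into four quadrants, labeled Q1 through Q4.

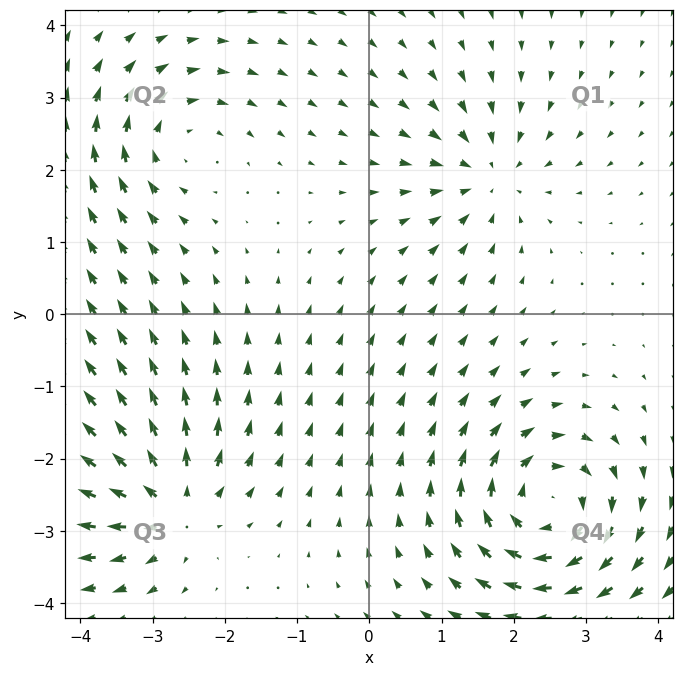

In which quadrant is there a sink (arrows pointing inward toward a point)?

The sink sits at approximately (1.6, 1.9), which lies in quadrant Q1. The divergence there is about -4, negative as expected for a sink.

Q1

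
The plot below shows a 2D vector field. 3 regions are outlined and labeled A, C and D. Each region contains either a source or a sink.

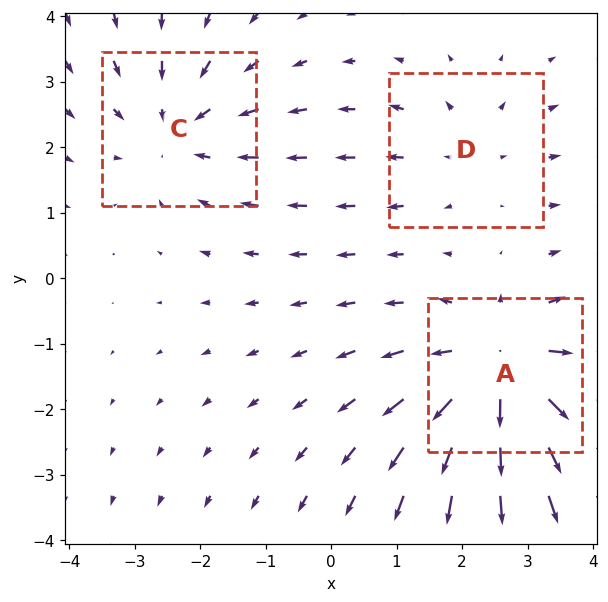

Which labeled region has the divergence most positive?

A

Divergence at each region's feature centre — A: about +4, C: about -3, D: about +2. Region A is most positive.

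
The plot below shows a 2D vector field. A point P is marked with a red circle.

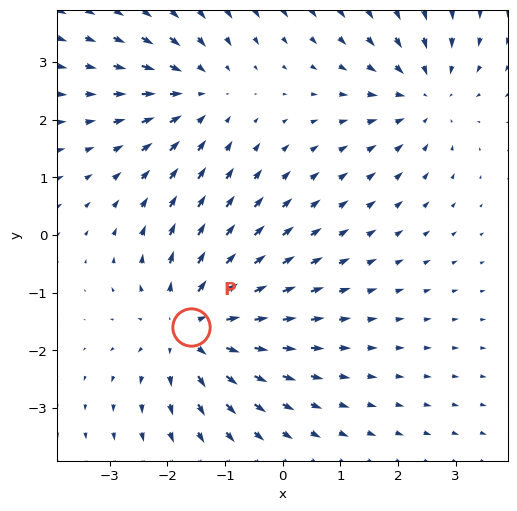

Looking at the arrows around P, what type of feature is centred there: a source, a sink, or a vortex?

At P (-1.6, -1.6) the arrows spread outward. Divergence about +4, curl ≈0 — positive divergence with near-zero curl is a source.

source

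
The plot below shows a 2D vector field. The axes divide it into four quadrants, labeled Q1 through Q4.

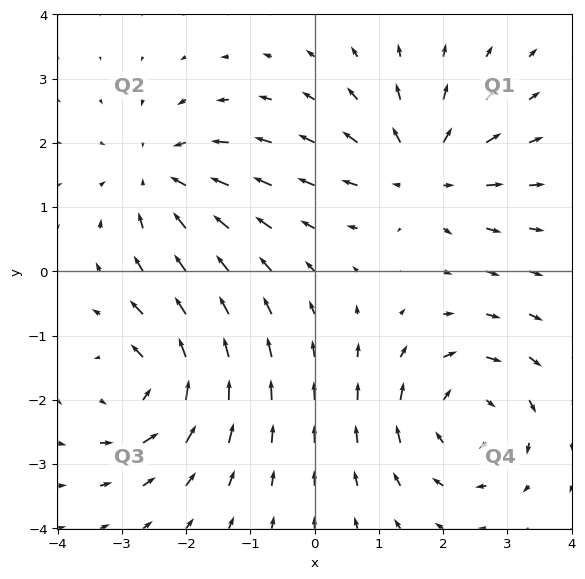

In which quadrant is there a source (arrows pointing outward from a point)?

Q1

The source sits at approximately (1.7, 1.5), which lies in quadrant Q1. The divergence there is about +4, positive as expected for a source.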